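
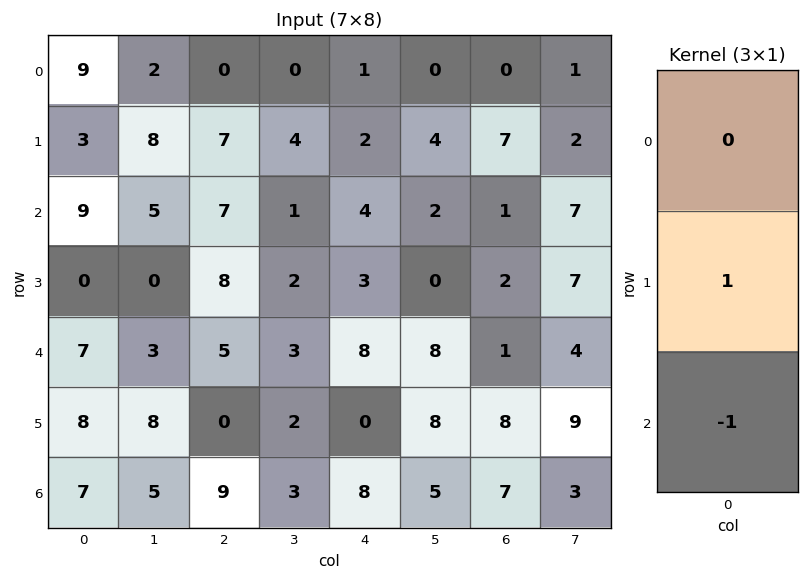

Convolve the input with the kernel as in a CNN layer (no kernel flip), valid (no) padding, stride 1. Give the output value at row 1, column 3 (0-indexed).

-1

The receptive field on the input at this output position is [4 / 1 / 2]. Elementwise product with the kernel and sum: 1·1 + 2·-1.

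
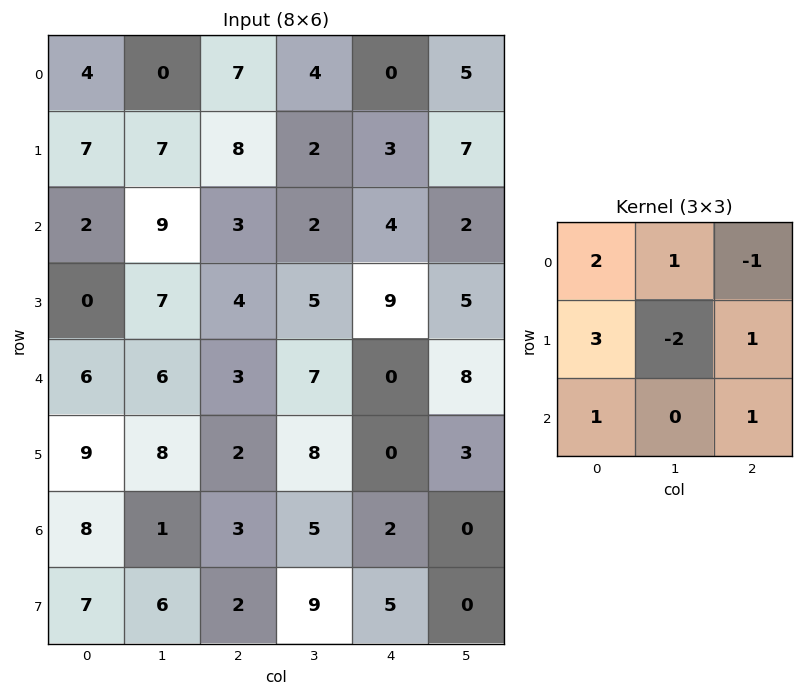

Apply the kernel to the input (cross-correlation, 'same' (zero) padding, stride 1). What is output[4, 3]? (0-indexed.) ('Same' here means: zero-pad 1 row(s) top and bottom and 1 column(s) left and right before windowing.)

The receptive field on the zero-padded input at this output position is [4 5 9 / 3 7 0 / 2 8 0]. Elementwise product with the kernel and sum: 4·2 + 5·1 + 9·-1 + 3·3 + 7·-2 + 0·1 + 2·1 + 0·1.

1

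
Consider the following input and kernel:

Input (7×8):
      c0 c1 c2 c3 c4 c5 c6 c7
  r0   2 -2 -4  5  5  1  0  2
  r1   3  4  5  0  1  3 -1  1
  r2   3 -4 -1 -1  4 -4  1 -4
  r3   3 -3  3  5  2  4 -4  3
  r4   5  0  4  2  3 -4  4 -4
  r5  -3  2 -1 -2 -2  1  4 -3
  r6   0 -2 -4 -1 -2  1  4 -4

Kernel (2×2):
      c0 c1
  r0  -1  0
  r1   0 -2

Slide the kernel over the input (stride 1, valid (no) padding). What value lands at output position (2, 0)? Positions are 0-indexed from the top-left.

3

The receptive field on the input at this output position is [3 -4 / 3 -3]. Elementwise product with the kernel and sum: 3·-1 + -3·-2.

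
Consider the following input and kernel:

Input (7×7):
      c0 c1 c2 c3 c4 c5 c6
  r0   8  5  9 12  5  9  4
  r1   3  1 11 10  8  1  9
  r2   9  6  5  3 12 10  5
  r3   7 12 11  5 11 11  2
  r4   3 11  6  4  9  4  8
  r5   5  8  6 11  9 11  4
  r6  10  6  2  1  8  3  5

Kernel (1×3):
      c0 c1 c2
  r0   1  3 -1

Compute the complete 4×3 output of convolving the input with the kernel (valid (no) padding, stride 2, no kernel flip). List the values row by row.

Output[0,0]: The receptive field on the input at this output position is [8 5 9]. Elementwise product with the kernel and sum: 8·1 + 5·3 + 9·-1.

14 40 28
22 2 37
30 9 13
26 -3 12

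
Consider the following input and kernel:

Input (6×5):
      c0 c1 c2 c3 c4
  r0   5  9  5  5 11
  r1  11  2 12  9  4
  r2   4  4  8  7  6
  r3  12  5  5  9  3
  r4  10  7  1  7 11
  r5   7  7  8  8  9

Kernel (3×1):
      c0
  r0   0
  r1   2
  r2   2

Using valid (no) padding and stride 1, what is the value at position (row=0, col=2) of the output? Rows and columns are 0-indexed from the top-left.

40

The receptive field on the input at this output position is [5 / 12 / 8]. Elementwise product with the kernel and sum: 12·2 + 8·2.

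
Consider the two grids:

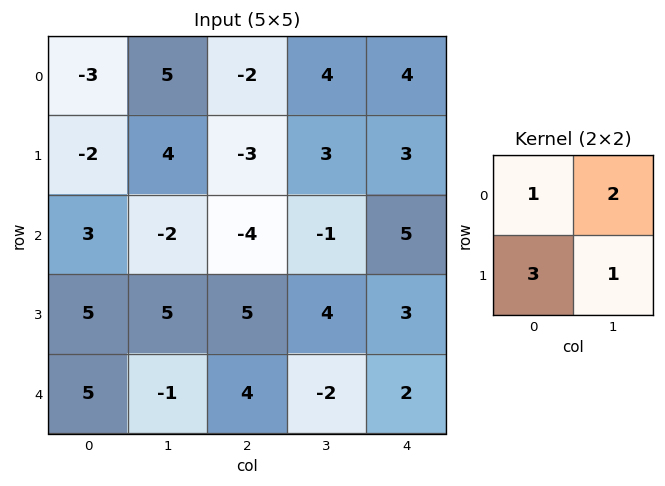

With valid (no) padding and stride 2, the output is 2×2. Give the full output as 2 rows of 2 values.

5 0
19 13

Output[0,0]: The receptive field on the input at this output position is [-3 5 / -2 4]. Elementwise product with the kernel and sum: -3·1 + 5·2 + -2·3 + 4·1.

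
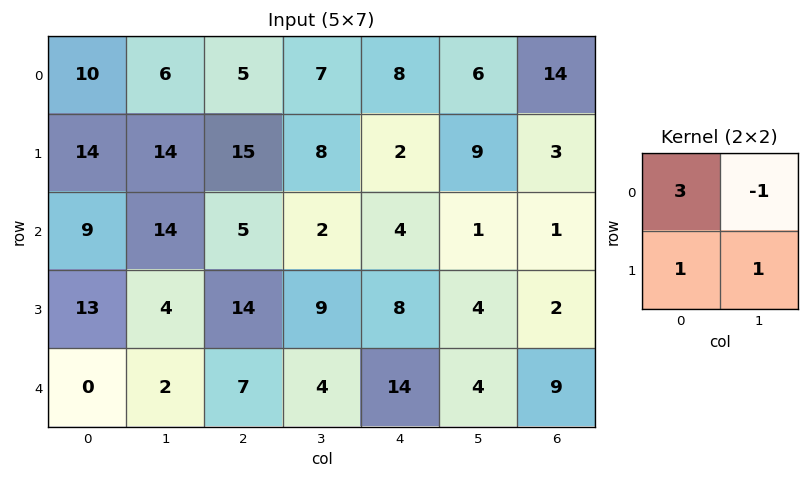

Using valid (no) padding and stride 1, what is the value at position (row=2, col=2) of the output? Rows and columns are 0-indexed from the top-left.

36

The receptive field on the input at this output position is [5 2 / 14 9]. Elementwise product with the kernel and sum: 5·3 + 2·-1 + 14·1 + 9·1.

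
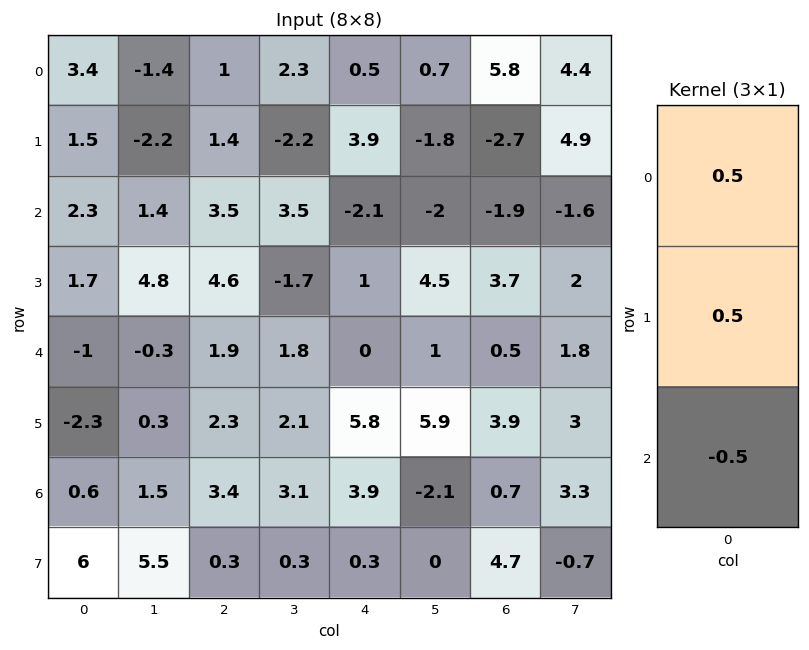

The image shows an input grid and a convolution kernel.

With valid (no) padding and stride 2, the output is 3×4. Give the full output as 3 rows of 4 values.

1.3 -0.55 3.25 2.5
2.5 3.1 -0.55 0.65
-1.95 0.4 0.95 1.85

Output[0,0]: The receptive field on the input at this output position is [3.4 / 1.5 / 2.3]. Elementwise product with the kernel and sum: 3.4·0.5 + 1.5·0.5 + 2.3·-0.5.
Output[0,1]: The receptive field on the input at this output position is [1 / 1.4 / 3.5]. Elementwise product with the kernel and sum: 1·0.5 + 1.4·0.5 + 3.5·-0.5.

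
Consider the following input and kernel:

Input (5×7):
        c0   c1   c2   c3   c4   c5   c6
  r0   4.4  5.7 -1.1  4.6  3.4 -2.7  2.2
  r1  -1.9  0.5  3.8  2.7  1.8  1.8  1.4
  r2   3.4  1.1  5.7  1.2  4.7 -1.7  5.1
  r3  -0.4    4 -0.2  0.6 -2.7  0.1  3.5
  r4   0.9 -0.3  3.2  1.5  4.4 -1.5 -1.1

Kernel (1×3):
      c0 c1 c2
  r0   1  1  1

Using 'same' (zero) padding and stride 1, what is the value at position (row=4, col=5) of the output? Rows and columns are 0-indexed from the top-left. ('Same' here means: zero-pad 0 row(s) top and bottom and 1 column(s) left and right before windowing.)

1.8

The receptive field on the zero-padded input at this output position is [4.4 -1.5 -1.1]. Elementwise product with the kernel and sum: 4.4·1 + -1.5·1 + -1.1·1.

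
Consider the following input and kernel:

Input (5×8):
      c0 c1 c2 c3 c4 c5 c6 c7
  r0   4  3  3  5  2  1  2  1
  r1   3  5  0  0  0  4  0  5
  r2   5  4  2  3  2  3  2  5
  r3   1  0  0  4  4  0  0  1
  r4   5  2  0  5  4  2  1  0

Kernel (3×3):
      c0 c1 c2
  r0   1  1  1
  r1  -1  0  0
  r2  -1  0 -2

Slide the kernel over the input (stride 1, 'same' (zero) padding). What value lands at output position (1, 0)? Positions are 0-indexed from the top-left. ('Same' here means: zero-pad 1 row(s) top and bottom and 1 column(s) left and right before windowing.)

-1

The receptive field on the zero-padded input at this output position is [0 4 3 / 0 3 5 / 0 5 4]. Elementwise product with the kernel and sum: 0·1 + 4·1 + 3·1 + 0·-1 + 0·-1 + 4·-2.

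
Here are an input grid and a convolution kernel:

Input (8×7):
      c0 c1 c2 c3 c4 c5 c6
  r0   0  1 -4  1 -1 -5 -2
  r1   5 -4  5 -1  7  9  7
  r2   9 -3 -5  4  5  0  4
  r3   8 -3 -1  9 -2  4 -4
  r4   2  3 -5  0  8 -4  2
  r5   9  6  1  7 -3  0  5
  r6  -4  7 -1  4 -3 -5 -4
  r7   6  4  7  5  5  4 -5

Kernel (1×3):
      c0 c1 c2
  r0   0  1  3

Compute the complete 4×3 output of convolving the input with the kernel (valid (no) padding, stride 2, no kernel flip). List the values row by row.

-11 -2 -11
-18 19 12
-12 24 2
4 -5 -17

Output[0,0]: The receptive field on the input at this output position is [0 1 -4]. Elementwise product with the kernel and sum: 1·1 + -4·3.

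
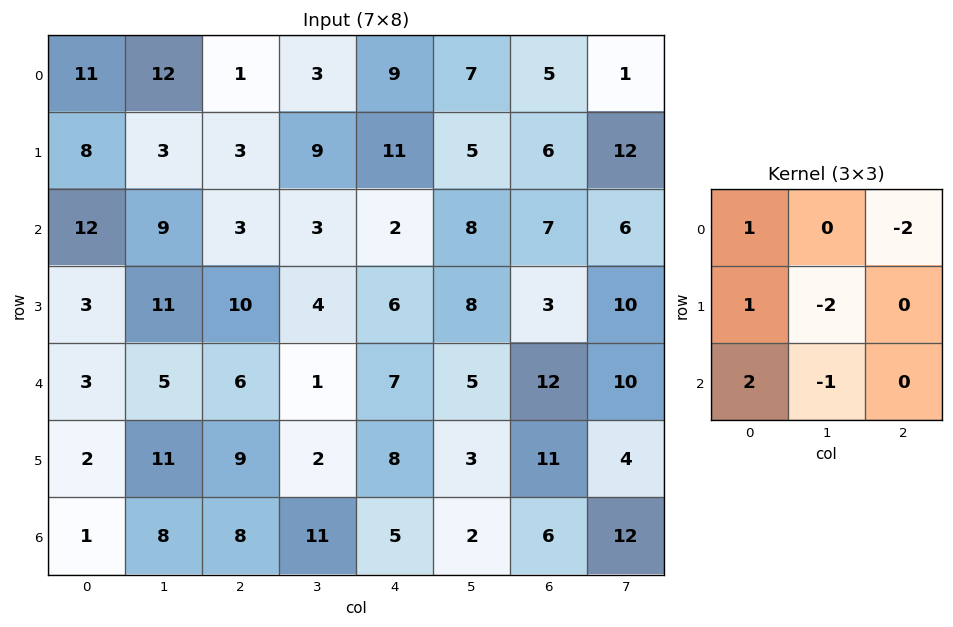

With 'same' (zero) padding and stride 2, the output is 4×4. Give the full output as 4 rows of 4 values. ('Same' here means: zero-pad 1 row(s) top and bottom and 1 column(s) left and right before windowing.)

Output[0,0]: The receptive field on the zero-padded input at this output position is [0 0 0 / 0 11 12 / 0 8 3]. Elementwise product with the kernel and sum: 0·1 + 0·-2 + 0·1 + 11·-2 + 0·2 + 8·-1.

-30 13 -8 1
-33 0 0 -12
-30 9 -29 -36
-24 -1 -3 -15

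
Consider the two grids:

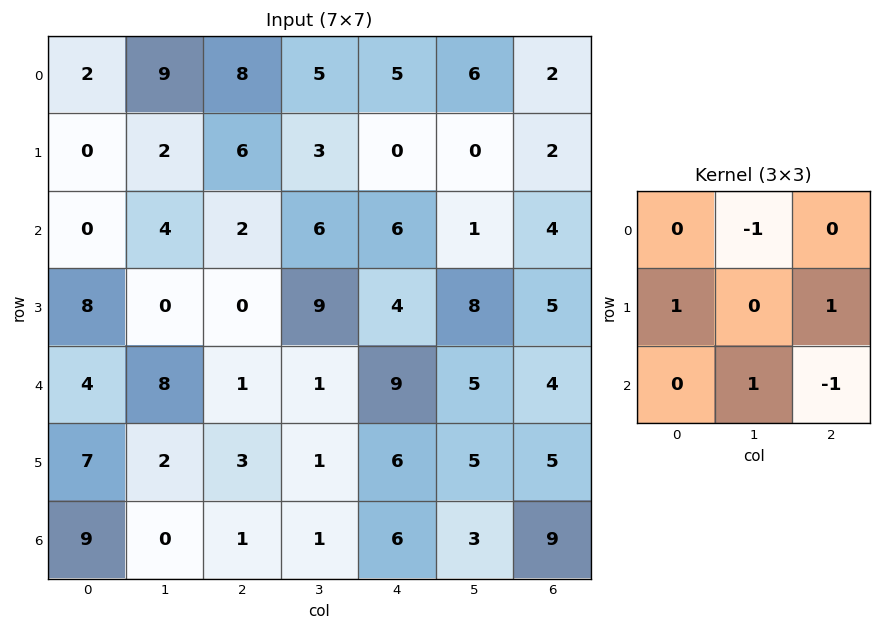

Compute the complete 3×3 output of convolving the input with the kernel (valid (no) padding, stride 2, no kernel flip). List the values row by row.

Output[0,0]: The receptive field on the input at this output position is [2 9 8 / 0 2 6 / 0 4 2]. Elementwise product with the kernel and sum: 9·-1 + 0·1 + 6·1 + 4·1 + 2·-1.

-1 1 -7
11 -10 9
1 3 0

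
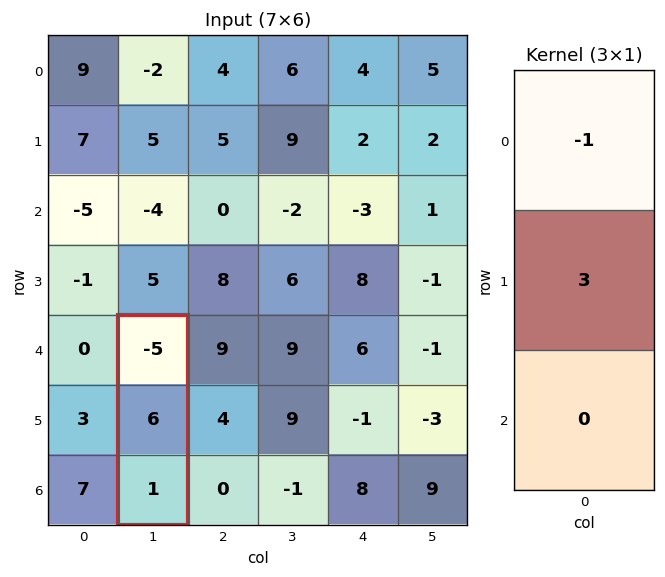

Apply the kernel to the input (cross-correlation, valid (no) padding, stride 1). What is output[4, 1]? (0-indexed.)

23

The receptive field on the input at this output position is [-5 / 6 / 1]. Elementwise product with the kernel and sum: -5·-1 + 6·3.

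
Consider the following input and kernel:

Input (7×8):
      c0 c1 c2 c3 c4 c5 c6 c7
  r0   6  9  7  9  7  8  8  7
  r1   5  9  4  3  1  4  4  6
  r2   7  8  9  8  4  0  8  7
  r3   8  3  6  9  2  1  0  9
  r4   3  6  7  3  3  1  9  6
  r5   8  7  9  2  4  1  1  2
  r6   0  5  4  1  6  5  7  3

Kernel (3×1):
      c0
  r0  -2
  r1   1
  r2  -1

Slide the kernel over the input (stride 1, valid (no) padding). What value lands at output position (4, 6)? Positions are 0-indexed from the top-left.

The receptive field on the input at this output position is [9 / 1 / 7]. Elementwise product with the kernel and sum: 9·-2 + 1·1 + 7·-1.

-24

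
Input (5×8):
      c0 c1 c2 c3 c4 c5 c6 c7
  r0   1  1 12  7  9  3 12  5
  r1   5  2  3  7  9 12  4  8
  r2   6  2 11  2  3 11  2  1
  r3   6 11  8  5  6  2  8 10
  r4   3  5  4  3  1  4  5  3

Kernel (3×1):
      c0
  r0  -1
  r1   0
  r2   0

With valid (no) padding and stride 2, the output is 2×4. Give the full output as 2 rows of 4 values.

-1 -12 -9 -12
-6 -11 -3 -2

Output[0,0]: The receptive field on the input at this output position is [1 / 5 / 6]. Elementwise product with the kernel and sum: 1·-1.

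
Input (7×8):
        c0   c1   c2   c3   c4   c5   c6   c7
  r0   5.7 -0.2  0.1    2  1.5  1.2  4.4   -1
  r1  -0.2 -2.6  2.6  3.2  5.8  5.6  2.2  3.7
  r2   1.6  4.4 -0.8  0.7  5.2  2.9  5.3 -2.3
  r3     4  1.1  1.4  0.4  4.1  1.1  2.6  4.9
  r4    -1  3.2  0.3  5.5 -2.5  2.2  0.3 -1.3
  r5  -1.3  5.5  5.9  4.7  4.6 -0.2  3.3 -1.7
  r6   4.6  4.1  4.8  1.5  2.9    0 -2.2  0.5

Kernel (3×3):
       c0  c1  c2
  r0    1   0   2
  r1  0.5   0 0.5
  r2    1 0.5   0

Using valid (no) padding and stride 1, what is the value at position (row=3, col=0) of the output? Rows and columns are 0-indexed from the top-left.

The receptive field on the input at this output position is [4 1.1 1.4 / -1 3.2 0.3 / -1.3 5.5 5.9]. Elementwise product with the kernel and sum: 4·1 + 1.4·2 + -1·0.5 + 0.3·0.5 + -1.3·1 + 5.5·0.5.

7.9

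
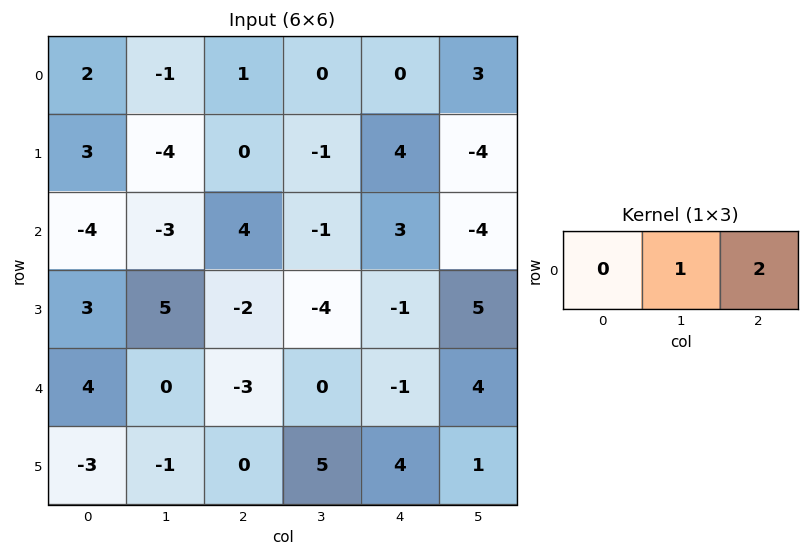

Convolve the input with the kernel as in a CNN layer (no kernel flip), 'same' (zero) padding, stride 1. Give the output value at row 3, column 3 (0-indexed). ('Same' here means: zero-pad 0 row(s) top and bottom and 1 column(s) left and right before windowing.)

-6

The receptive field on the zero-padded input at this output position is [-2 -4 -1]. Elementwise product with the kernel and sum: -4·1 + -1·2.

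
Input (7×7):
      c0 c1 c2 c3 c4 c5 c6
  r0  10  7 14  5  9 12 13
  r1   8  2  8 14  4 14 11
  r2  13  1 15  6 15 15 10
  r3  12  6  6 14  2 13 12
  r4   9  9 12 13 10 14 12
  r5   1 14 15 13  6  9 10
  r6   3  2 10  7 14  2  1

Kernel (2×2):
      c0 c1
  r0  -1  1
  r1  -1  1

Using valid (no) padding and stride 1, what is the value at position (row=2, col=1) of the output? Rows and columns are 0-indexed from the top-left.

The receptive field on the input at this output position is [1 15 / 6 6]. Elementwise product with the kernel and sum: 1·-1 + 15·1 + 6·-1 + 6·1.

14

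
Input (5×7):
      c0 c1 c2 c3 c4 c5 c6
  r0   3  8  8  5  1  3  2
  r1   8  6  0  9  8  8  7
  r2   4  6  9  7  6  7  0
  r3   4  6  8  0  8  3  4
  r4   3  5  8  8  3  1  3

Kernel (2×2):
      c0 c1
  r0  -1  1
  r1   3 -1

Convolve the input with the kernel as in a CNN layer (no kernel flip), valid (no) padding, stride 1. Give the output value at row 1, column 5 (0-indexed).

20

The receptive field on the input at this output position is [8 7 / 7 0]. Elementwise product with the kernel and sum: 8·-1 + 7·1 + 7·3 + 0·-1.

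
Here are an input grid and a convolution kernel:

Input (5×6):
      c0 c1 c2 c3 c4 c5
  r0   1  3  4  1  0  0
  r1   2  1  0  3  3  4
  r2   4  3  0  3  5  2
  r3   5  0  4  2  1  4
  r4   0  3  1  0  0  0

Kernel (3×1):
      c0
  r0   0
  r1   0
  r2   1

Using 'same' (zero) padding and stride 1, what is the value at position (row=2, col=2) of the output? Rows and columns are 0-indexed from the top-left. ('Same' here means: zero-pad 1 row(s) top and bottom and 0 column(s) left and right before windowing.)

The receptive field on the zero-padded input at this output position is [0 / 0 / 4]. Elementwise product with the kernel and sum: 4·1.

4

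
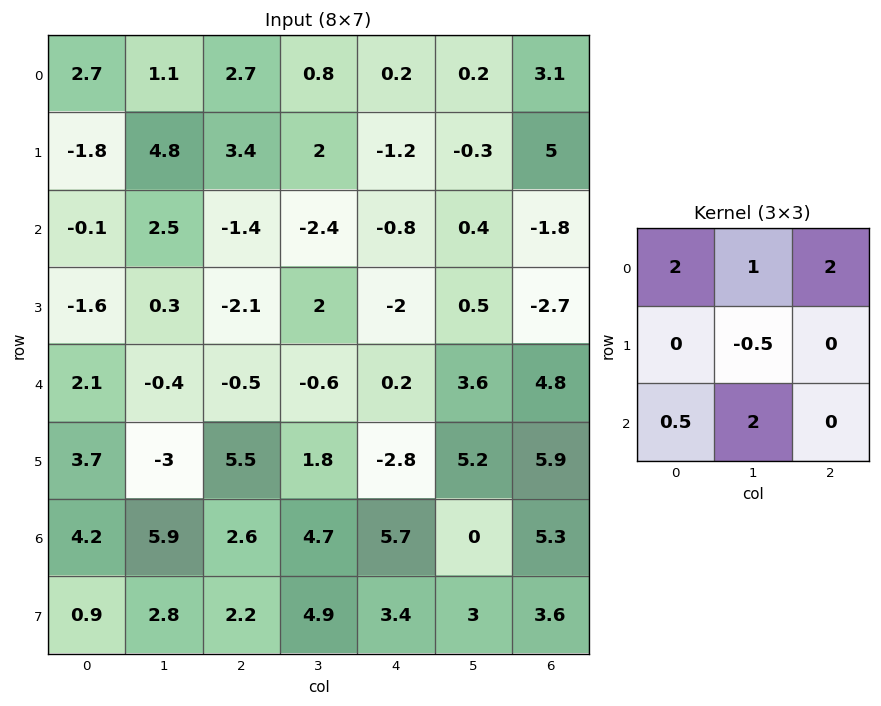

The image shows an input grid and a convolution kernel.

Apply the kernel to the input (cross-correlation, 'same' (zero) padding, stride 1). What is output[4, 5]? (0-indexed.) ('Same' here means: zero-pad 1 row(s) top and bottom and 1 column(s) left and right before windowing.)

-1.7

The receptive field on the zero-padded input at this output position is [-2 0.5 -2.7 / 0.2 3.6 4.8 / -2.8 5.2 5.9]. Elementwise product with the kernel and sum: -2·2 + 0.5·1 + -2.7·2 + 3.6·-0.5 + -2.8·0.5 + 5.2·2.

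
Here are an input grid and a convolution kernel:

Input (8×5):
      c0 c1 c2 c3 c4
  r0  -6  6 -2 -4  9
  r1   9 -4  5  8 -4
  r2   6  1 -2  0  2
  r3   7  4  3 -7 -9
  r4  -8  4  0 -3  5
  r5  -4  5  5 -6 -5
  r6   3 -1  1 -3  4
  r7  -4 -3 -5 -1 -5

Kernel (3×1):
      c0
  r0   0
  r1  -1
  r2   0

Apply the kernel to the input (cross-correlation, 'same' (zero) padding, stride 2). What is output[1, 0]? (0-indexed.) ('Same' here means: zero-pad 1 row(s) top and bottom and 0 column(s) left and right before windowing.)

The receptive field on the zero-padded input at this output position is [9 / 6 / 7]. Elementwise product with the kernel and sum: 6·-1.

-6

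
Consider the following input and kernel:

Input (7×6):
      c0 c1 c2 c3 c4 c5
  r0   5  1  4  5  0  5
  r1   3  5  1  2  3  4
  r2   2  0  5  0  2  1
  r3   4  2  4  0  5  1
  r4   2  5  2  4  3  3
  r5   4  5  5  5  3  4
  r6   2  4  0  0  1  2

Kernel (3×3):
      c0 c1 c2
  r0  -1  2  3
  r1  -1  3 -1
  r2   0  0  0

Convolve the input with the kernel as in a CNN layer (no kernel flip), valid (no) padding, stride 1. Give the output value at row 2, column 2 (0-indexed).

The receptive field on the input at this output position is [5 0 2 / 4 0 5 / 2 4 3]. Elementwise product with the kernel and sum: 5·-1 + 0·2 + 2·3 + 4·-1 + 0·3 + 5·-1.

-8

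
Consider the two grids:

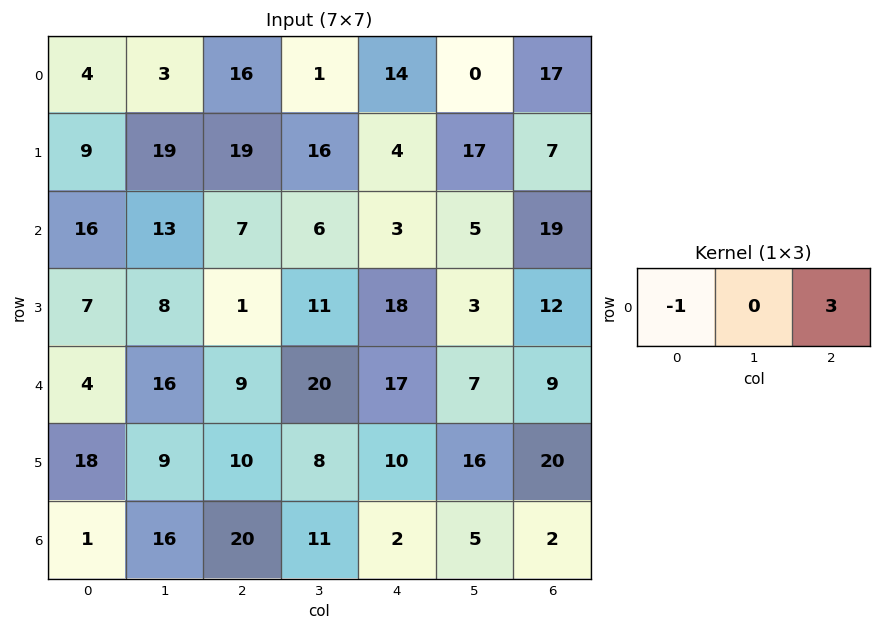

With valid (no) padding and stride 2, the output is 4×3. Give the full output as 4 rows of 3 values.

Output[0,0]: The receptive field on the input at this output position is [4 3 16]. Elementwise product with the kernel and sum: 4·-1 + 16·3.

44 26 37
5 2 54
23 42 10
59 -14 4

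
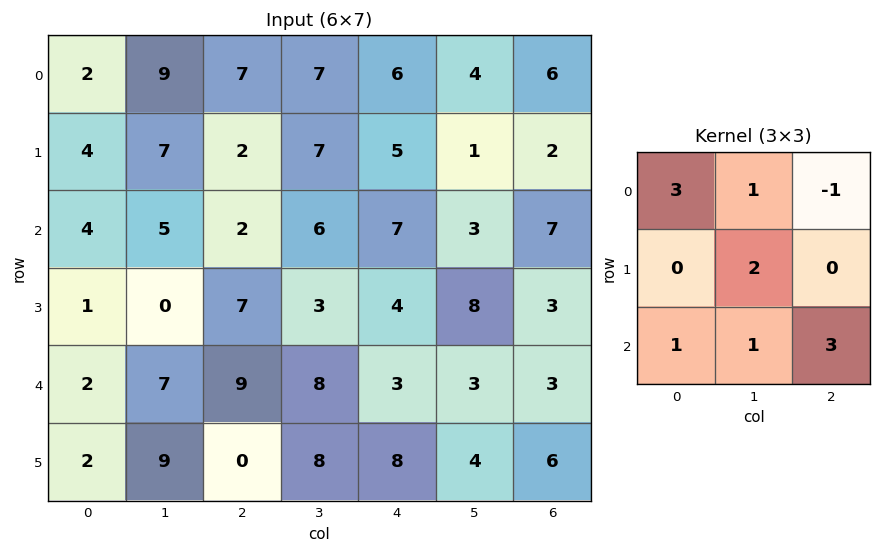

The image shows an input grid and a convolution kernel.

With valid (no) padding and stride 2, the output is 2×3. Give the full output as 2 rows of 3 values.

37 65 49
51 37 48

Output[0,0]: The receptive field on the input at this output position is [2 9 7 / 4 7 2 / 4 5 2]. Elementwise product with the kernel and sum: 2·3 + 9·1 + 7·-1 + 7·2 + 4·1 + 5·1 + 2·3.
Output[0,1]: The receptive field on the input at this output position is [7 7 6 / 2 7 5 / 2 6 7]. Elementwise product with the kernel and sum: 7·3 + 7·1 + 6·-1 + 7·2 + 2·1 + 6·1 + 7·3.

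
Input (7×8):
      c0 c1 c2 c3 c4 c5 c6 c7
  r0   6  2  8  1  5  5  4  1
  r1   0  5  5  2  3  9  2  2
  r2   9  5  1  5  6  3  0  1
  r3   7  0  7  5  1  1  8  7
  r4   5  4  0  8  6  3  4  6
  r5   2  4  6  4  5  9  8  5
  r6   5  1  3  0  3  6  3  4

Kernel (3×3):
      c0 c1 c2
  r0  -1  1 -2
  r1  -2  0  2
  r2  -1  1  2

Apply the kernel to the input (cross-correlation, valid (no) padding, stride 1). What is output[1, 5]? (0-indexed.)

6

The receptive field on the input at this output position is [9 2 2 / 3 0 1 / 1 8 7]. Elementwise product with the kernel and sum: 9·-1 + 2·1 + 2·-2 + 3·-2 + 1·2 + 1·-1 + 8·1 + 7·2.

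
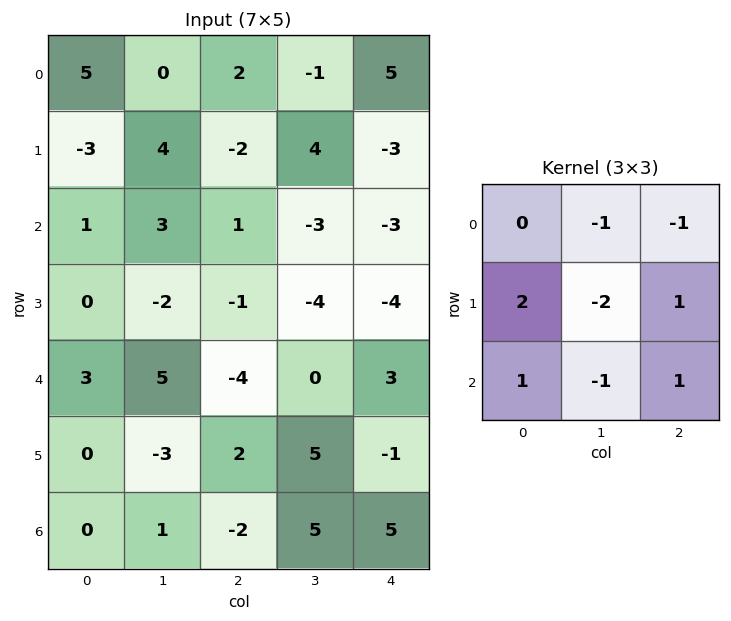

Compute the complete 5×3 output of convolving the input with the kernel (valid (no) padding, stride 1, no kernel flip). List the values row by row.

Output[0,0]: The receptive field on the input at this output position is [5 0 2 / -3 4 -2 / 1 3 1]. Elementwise product with the kernel and sum: 0·-1 + 2·-1 + -3·2 + 4·-2 + -2·1 + 1·1 + 3·-1 + 1·1.
Output[0,1]: The receptive field on the input at this output position is [0 2 -1 / 4 -2 4 / 3 1 -3]. Elementwise product with the kernel and sum: 2·-1 + -1·-1 + 4·2 + -2·-2 + 4·1 + 3·1 + 1·-1 + -3·1.

-19 14 -18
-4 -6 3
-7 5 7
0 23 -1
4 7 -12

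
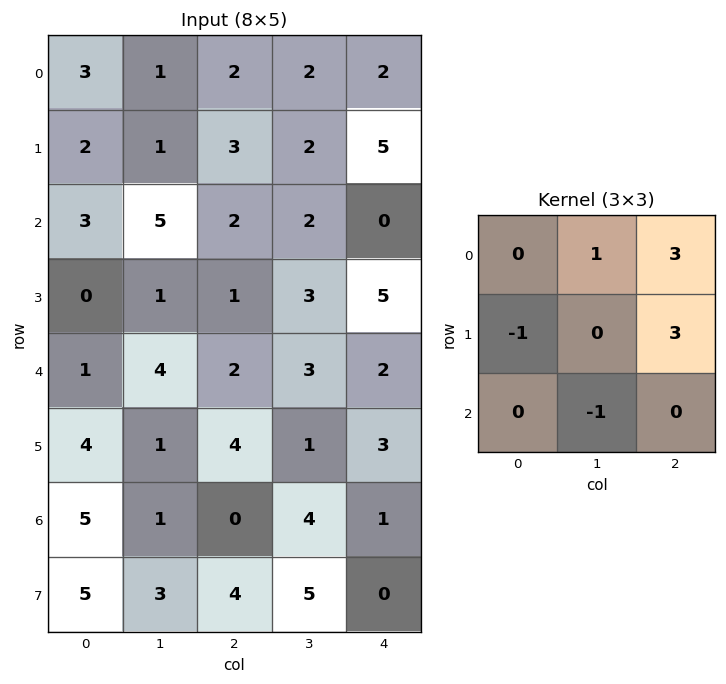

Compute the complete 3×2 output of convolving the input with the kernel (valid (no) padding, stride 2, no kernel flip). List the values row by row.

Output[0,0]: The receptive field on the input at this output position is [3 1 2 / 2 1 3 / 3 5 2]. Elementwise product with the kernel and sum: 1·1 + 2·3 + 2·-1 + 3·3 + 5·-1.
Output[0,1]: The receptive field on the input at this output position is [2 2 2 / 3 2 5 / 2 2 0]. Elementwise product with the kernel and sum: 2·1 + 2·3 + 3·-1 + 5·3 + 2·-1.

9 18
10 13
17 10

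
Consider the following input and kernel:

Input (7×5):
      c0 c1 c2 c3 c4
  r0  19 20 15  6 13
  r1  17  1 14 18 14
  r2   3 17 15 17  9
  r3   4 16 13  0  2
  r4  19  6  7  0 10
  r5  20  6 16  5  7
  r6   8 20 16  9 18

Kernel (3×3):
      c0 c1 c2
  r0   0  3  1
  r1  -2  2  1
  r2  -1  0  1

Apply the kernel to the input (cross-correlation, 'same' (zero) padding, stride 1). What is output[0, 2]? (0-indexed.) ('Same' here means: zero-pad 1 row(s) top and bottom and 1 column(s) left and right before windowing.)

13

The receptive field on the zero-padded input at this output position is [0 0 0 / 20 15 6 / 1 14 18]. Elementwise product with the kernel and sum: 0·3 + 0·1 + 20·-2 + 15·2 + 6·1 + 1·-1 + 18·1.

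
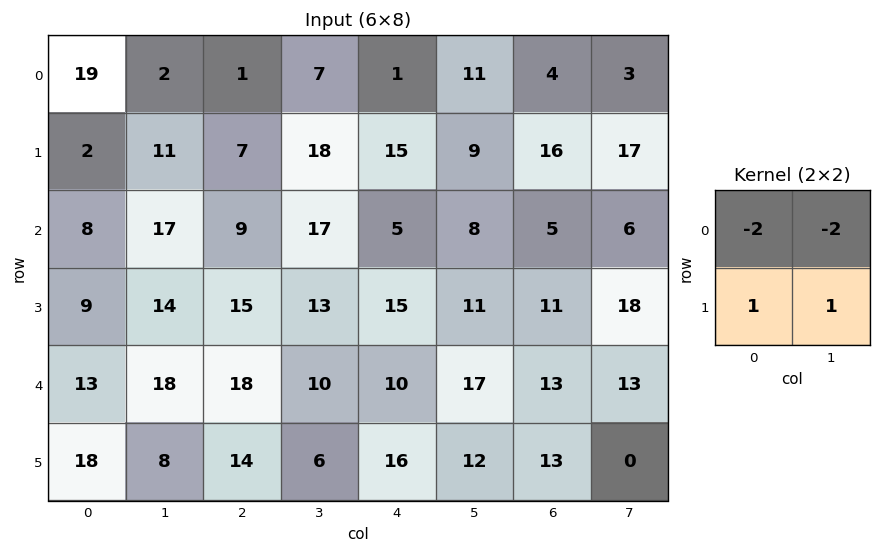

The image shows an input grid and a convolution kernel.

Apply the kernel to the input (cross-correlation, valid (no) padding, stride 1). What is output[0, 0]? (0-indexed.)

The receptive field on the input at this output position is [19 2 / 2 11]. Elementwise product with the kernel and sum: 19·-2 + 2·-2 + 2·1 + 11·1.

-29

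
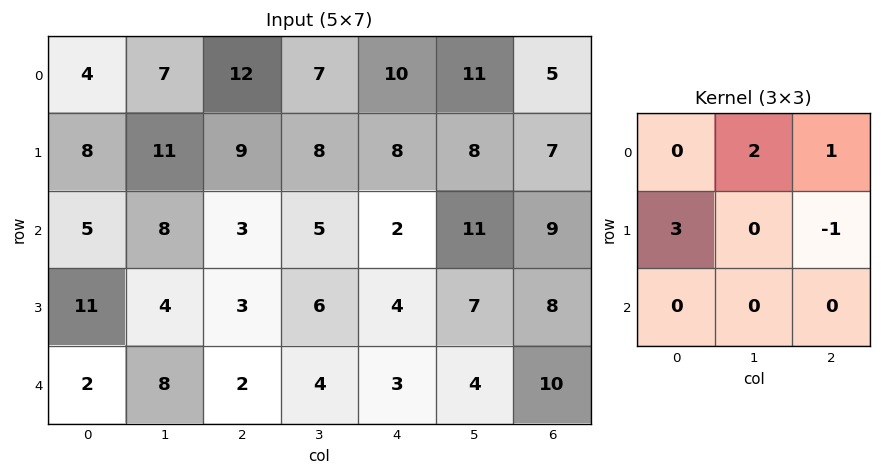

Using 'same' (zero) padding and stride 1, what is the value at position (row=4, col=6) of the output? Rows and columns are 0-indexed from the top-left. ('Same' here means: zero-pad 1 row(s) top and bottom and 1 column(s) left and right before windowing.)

28

The receptive field on the zero-padded input at this output position is [7 8 0 / 4 10 0 / 0 0 0]. Elementwise product with the kernel and sum: 8·2 + 0·1 + 4·3 + 0·-1.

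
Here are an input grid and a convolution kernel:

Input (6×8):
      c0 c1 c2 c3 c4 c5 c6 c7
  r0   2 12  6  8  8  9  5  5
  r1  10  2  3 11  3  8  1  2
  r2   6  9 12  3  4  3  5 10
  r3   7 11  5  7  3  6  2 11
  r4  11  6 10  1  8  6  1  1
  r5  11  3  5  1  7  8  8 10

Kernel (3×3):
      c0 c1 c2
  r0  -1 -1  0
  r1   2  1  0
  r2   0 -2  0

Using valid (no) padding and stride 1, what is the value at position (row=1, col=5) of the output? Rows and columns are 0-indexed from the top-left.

The receptive field on the input at this output position is [8 1 2 / 3 5 10 / 6 2 11]. Elementwise product with the kernel and sum: 8·-1 + 1·-1 + 3·2 + 5·1 + 2·-2.

-2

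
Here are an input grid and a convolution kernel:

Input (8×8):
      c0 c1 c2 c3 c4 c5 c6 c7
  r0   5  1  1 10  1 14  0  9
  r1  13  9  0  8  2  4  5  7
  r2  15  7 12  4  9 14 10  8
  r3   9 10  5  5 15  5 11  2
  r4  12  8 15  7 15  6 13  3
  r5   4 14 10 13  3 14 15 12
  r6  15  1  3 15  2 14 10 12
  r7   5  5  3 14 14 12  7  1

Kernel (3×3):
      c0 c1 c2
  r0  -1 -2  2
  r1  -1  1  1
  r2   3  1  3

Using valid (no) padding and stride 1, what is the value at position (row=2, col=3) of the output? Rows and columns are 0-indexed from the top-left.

75

The receptive field on the input at this output position is [4 9 14 / 5 15 5 / 7 15 6]. Elementwise product with the kernel and sum: 4·-1 + 9·-2 + 14·2 + 5·-1 + 15·1 + 5·1 + 7·3 + 15·1 + 6·3.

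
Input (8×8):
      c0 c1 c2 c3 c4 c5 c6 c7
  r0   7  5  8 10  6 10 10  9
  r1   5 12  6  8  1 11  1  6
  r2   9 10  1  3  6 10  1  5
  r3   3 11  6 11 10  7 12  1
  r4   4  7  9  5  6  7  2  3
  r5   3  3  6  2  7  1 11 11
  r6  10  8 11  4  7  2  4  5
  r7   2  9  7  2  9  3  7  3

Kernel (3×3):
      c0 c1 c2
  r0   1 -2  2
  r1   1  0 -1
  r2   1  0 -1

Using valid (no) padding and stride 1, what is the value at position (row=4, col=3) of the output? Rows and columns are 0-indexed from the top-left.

10

The receptive field on the input at this output position is [5 6 7 / 2 7 1 / 4 7 2]. Elementwise product with the kernel and sum: 5·1 + 6·-2 + 7·2 + 2·1 + 1·-1 + 4·1 + 2·-1.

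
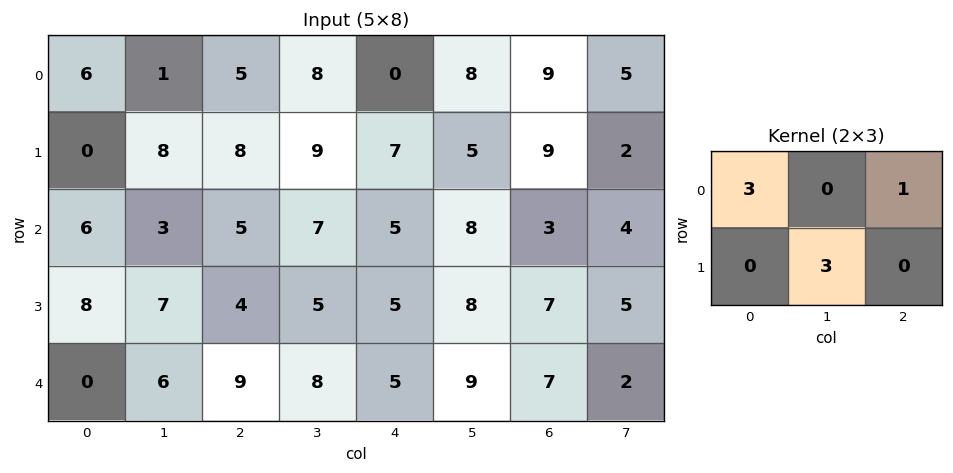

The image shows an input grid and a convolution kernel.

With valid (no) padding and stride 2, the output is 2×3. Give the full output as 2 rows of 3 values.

Output[0,0]: The receptive field on the input at this output position is [6 1 5 / 0 8 8]. Elementwise product with the kernel and sum: 6·3 + 5·1 + 8·3.

47 42 24
44 35 42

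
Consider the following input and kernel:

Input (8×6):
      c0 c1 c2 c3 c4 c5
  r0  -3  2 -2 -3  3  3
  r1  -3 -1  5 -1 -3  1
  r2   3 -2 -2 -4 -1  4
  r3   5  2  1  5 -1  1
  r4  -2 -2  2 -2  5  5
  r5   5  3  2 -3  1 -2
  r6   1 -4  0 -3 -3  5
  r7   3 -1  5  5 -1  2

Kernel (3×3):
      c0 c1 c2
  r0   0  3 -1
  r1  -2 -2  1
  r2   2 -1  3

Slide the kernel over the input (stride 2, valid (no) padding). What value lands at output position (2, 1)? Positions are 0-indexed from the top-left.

The receptive field on the input at this output position is [2 -2 5 / 2 -3 1 / 0 -3 -3]. Elementwise product with the kernel and sum: -2·3 + 5·-1 + 2·-2 + -3·-2 + 1·1 + 0·2 + -3·-1 + -3·3.

-14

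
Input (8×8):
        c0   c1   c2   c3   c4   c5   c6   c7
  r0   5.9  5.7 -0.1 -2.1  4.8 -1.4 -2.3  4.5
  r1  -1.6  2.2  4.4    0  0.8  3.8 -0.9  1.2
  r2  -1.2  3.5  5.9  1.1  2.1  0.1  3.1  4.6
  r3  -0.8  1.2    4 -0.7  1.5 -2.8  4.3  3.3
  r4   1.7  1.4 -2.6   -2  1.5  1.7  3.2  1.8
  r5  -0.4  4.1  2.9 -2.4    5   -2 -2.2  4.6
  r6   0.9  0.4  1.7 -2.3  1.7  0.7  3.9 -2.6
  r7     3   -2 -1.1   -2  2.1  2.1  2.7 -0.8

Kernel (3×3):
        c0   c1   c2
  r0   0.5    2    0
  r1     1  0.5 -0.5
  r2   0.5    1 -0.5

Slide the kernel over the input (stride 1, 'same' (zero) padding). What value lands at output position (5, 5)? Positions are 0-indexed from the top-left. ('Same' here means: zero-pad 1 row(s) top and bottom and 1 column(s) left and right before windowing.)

The receptive field on the zero-padded input at this output position is [1.5 1.7 3.2 / 5 -2 -2.2 / 1.7 0.7 3.9]. Elementwise product with the kernel and sum: 1.5·0.5 + 1.7·2 + 5·1 + -2·0.5 + -2.2·-0.5 + 1.7·0.5 + 0.7·1 + 3.9·-0.5.

8.85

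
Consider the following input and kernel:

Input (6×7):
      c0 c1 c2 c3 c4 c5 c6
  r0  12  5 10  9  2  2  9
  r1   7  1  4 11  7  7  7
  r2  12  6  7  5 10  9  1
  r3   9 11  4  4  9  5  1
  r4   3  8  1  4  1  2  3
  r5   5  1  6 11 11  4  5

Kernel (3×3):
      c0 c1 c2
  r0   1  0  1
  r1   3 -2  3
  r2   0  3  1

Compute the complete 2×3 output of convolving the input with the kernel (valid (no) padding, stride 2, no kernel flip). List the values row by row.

Output[0,0]: The receptive field on the input at this output position is [12 5 10 / 7 1 4 / 12 6 7]. Elementwise product with the kernel and sum: 12·1 + 10·1 + 7·3 + 1·-2 + 4·3 + 6·3 + 7·1.

78 48 67
61 61 40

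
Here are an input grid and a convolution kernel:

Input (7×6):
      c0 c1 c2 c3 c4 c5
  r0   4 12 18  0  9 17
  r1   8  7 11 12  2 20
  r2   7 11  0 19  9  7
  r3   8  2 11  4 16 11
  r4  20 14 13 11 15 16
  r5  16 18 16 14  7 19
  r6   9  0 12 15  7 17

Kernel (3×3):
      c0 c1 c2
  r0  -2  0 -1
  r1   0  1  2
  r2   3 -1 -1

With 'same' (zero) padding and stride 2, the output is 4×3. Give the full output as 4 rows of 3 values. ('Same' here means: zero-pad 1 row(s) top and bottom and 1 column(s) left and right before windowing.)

13 16 57
12 3 -36
12 51 44
-9 -8 -6

Output[0,0]: The receptive field on the zero-padded input at this output position is [0 0 0 / 0 4 12 / 0 8 7]. Elementwise product with the kernel and sum: 0·-2 + 0·-1 + 4·1 + 12·2 + 0·3 + 8·-1 + 7·-1.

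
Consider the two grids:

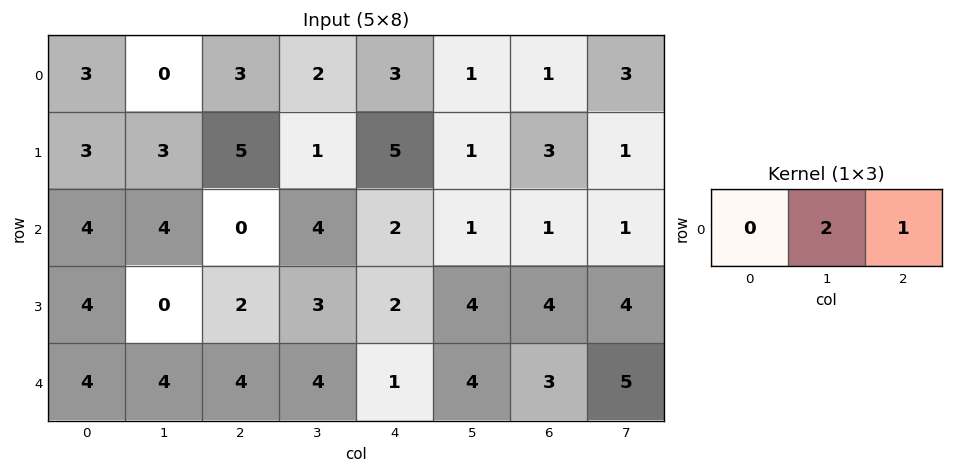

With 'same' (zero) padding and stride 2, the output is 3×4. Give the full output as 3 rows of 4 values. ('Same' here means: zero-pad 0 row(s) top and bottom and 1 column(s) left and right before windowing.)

6 8 7 5
12 4 5 3
12 12 6 11

Output[0,0]: The receptive field on the zero-padded input at this output position is [0 3 0]. Elementwise product with the kernel and sum: 3·2 + 0·1.
Output[0,1]: The receptive field on the zero-padded input at this output position is [0 3 2]. Elementwise product with the kernel and sum: 3·2 + 2·1.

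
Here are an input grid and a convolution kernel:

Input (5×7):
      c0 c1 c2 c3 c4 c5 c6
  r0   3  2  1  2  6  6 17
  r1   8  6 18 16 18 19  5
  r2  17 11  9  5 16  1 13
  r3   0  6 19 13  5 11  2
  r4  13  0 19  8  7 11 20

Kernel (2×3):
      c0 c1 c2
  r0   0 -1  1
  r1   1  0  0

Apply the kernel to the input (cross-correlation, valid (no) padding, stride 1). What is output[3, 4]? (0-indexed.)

The receptive field on the input at this output position is [5 11 2 / 7 11 20]. Elementwise product with the kernel and sum: 11·-1 + 2·1 + 7·1.

-2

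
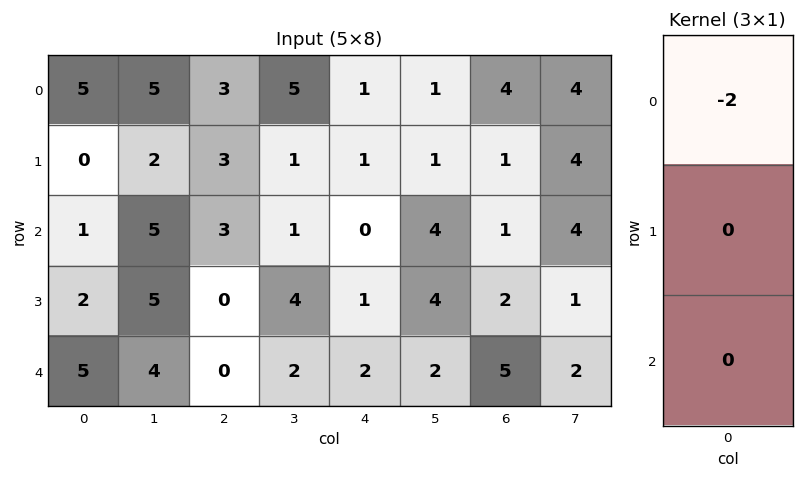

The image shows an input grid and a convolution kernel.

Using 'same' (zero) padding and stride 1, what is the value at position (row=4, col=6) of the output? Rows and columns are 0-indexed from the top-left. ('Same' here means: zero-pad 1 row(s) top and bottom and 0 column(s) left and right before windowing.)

The receptive field on the zero-padded input at this output position is [2 / 5 / 0]. Elementwise product with the kernel and sum: 2·-2.

-4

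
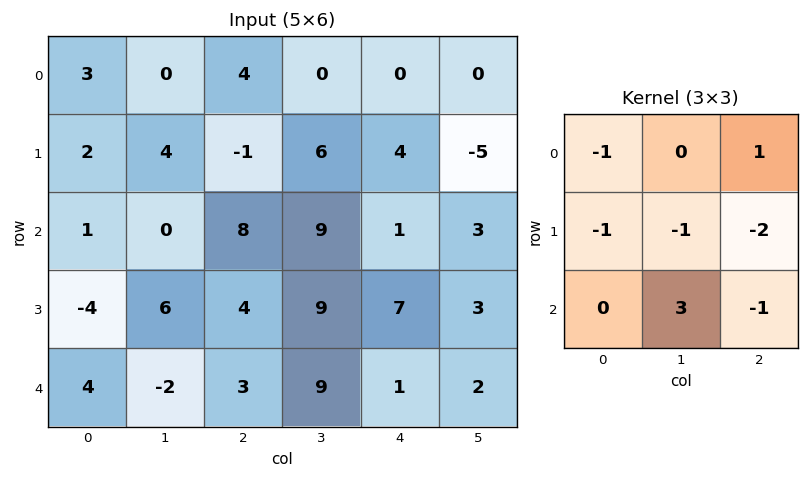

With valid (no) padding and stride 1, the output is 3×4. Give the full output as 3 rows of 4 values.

Output[0,0]: The receptive field on the input at this output position is [3 0 4 / 2 4 -1 / 1 0 8]. Elementwise product with the kernel and sum: 3·-1 + 4·1 + 2·-1 + 4·-1 + -1·-2 + 0·3 + 8·-1.
Output[0,1]: The receptive field on the input at this output position is [0 4 0 / 4 -1 6 / 0 8 9]. Elementwise product with the kernel and sum: 0·-1 + 0·1 + 4·-1 + -1·-1 + 6·-2 + 8·3 + 9·-1.

-11 0 9 0
-6 -21 6 -9
-12 -19 -8 -27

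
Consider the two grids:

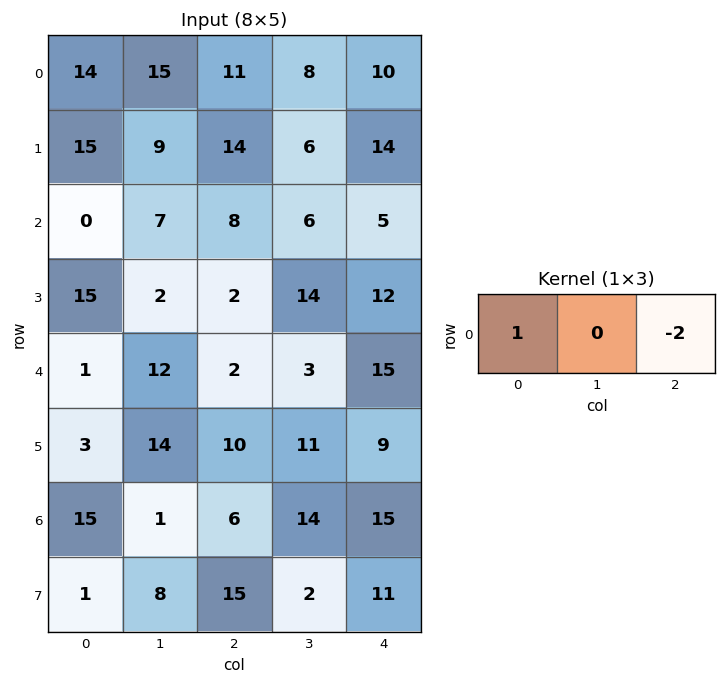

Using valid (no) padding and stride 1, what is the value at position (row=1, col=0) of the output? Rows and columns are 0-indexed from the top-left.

-13

The receptive field on the input at this output position is [15 9 14]. Elementwise product with the kernel and sum: 15·1 + 14·-2.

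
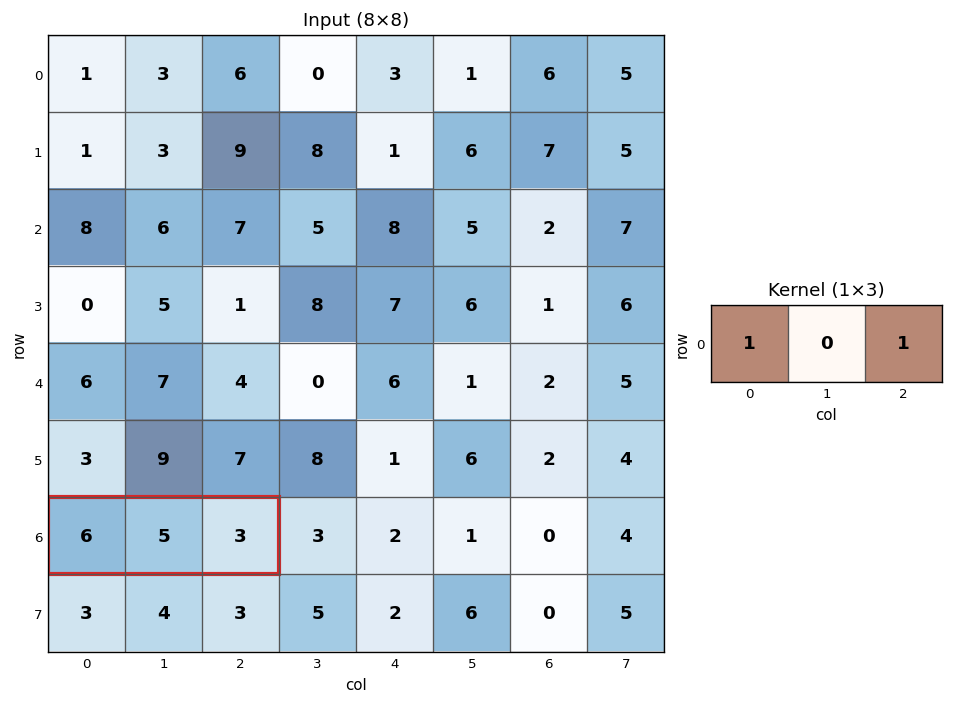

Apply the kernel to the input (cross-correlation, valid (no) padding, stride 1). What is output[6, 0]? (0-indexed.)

9

The receptive field on the input at this output position is [6 5 3]. Elementwise product with the kernel and sum: 6·1 + 3·1.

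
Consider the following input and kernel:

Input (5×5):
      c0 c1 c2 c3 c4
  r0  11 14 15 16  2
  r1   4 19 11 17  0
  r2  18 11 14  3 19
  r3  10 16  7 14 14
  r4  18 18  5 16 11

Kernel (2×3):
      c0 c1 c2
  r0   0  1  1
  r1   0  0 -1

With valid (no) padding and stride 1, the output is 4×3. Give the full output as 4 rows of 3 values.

Output[0,0]: The receptive field on the input at this output position is [11 14 15 / 4 19 11]. Elementwise product with the kernel and sum: 14·1 + 15·1 + 11·-1.

18 14 18
16 25 -2
18 3 8
18 5 17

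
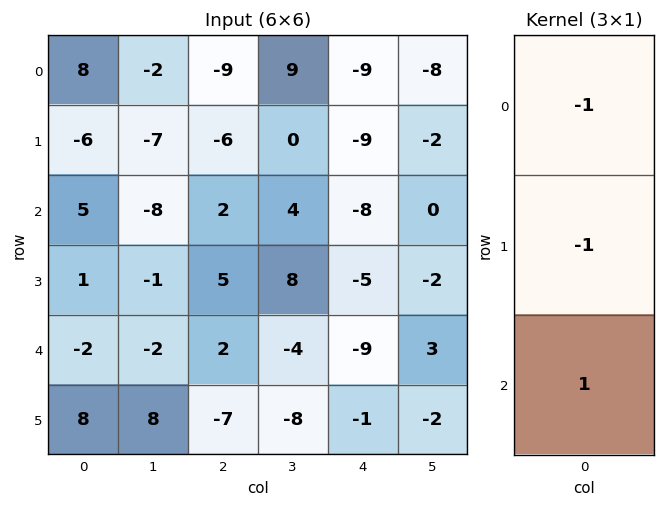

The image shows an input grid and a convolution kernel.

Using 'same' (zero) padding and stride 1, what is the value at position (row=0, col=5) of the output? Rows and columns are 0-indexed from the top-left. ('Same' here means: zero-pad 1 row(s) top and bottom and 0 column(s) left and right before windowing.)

The receptive field on the zero-padded input at this output position is [0 / -8 / -2]. Elementwise product with the kernel and sum: 0·-1 + -8·-1 + -2·1.

6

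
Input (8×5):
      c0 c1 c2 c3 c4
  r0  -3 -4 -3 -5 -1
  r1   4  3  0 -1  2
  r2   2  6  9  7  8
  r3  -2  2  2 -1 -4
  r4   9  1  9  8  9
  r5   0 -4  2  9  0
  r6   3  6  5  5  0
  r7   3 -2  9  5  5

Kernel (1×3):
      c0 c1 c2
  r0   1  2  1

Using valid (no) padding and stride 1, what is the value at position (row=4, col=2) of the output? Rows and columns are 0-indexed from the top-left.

34

The receptive field on the input at this output position is [9 8 9]. Elementwise product with the kernel and sum: 9·1 + 8·2 + 9·1.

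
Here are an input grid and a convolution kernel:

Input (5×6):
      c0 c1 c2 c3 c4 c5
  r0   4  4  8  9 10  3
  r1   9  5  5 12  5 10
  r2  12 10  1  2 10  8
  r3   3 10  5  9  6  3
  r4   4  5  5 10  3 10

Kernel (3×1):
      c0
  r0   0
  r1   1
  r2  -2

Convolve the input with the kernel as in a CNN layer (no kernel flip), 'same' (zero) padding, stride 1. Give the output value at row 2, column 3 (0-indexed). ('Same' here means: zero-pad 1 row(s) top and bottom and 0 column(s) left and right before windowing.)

The receptive field on the zero-padded input at this output position is [12 / 2 / 9]. Elementwise product with the kernel and sum: 2·1 + 9·-2.

-16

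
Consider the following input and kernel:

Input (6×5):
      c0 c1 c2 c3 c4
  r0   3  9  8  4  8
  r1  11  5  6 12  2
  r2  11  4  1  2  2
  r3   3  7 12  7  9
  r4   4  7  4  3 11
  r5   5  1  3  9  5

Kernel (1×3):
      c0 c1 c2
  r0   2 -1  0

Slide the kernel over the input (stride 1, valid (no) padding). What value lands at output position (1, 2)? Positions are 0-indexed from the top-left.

0

The receptive field on the input at this output position is [6 12 2]. Elementwise product with the kernel and sum: 6·2 + 12·-1.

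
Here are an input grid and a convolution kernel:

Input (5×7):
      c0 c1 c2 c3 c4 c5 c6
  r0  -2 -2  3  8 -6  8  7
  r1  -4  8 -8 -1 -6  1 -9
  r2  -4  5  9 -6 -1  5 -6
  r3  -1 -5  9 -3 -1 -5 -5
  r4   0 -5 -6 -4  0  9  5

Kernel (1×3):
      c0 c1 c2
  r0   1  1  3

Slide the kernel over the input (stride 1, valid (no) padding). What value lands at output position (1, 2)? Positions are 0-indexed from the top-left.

The receptive field on the input at this output position is [-8 -1 -6]. Elementwise product with the kernel and sum: -8·1 + -1·1 + -6·3.

-27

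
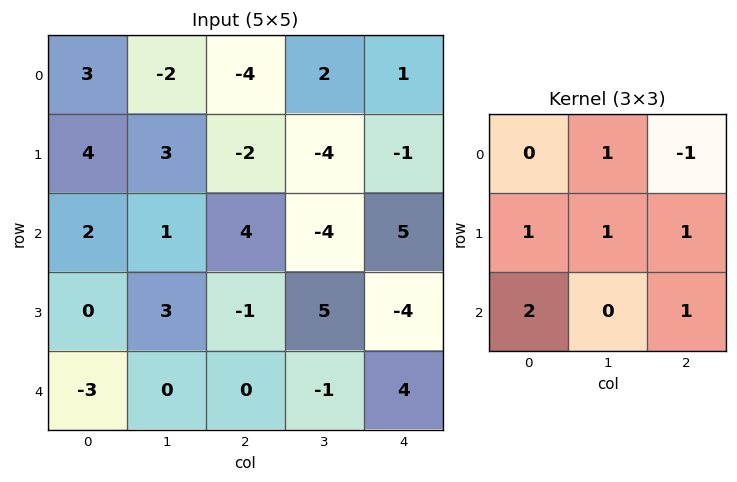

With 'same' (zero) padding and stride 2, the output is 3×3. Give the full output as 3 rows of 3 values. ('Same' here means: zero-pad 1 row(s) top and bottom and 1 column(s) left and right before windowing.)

Output[0,0]: The receptive field on the zero-padded input at this output position is [0 0 0 / 0 3 -2 / 0 4 3]. Elementwise product with the kernel and sum: 0·1 + 0·-1 + 0·1 + 3·1 + -2·1 + 0·2 + 3·1.

4 -2 -5
7 14 10
-6 -7 -1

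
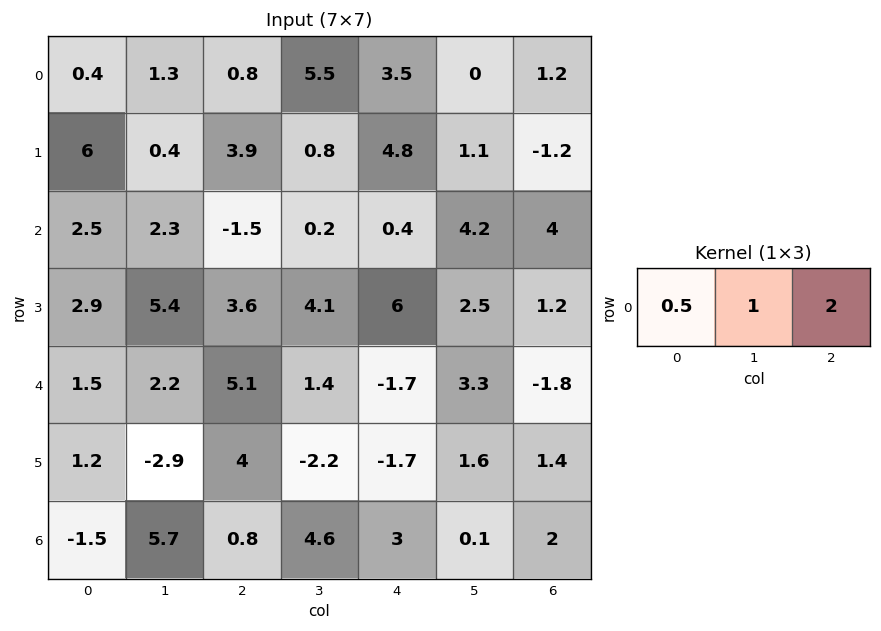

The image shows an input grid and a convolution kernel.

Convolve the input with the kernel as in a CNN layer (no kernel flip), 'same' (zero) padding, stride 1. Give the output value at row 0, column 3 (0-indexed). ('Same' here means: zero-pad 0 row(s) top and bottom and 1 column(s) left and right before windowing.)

The receptive field on the zero-padded input at this output position is [0.8 5.5 3.5]. Elementwise product with the kernel and sum: 0.8·0.5 + 5.5·1 + 3.5·2.

12.9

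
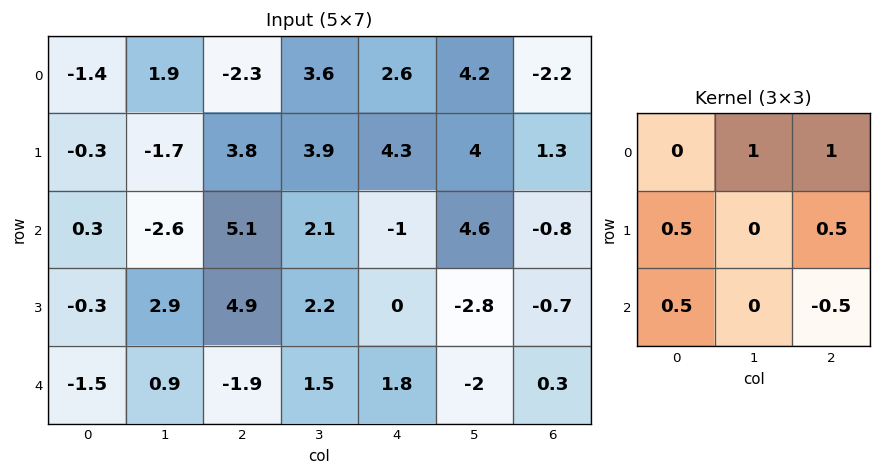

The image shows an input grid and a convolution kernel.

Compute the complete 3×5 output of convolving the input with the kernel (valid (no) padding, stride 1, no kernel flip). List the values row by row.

Output[0,0]: The receptive field on the input at this output position is [-1.4 1.9 -2.3 / -0.3 -1.7 3.8 / 0.3 -2.6 5.1]. Elementwise product with the kernel and sum: 1.9·1 + -2.3·1 + -0.3·0.5 + 3.8·0.5 + 0.3·0.5 + 5.1·-0.5.

-1.05 0.05 13.3 9.5 4.7
2.2 7.8 12.7 14.15 4.75
5 9.45 1.7 5.05 4.2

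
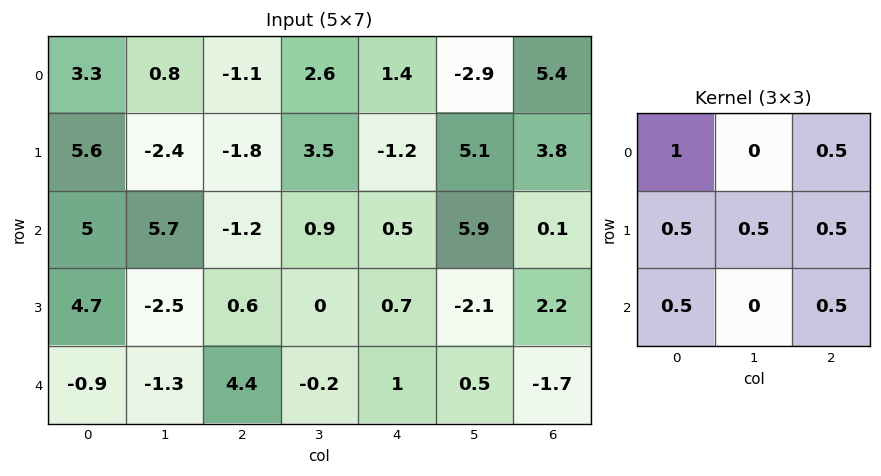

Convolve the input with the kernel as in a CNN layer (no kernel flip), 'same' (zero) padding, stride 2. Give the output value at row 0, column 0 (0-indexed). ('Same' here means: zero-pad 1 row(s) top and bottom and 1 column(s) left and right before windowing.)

The receptive field on the zero-padded input at this output position is [0 0 0 / 0 3.3 0.8 / 0 5.6 -2.4]. Elementwise product with the kernel and sum: 0·1 + 0·0.5 + 0·0.5 + 3.3·0.5 + 0.8·0.5 + 0·0.5 + -2.4·0.5.

0.85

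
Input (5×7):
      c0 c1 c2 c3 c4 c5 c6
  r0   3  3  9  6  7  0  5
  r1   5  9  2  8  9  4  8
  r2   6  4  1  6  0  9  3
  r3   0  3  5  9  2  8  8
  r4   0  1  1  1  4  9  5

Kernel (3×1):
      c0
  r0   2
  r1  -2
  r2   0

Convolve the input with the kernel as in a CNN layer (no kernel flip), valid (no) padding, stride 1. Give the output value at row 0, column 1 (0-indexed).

-12

The receptive field on the input at this output position is [3 / 9 / 4]. Elementwise product with the kernel and sum: 3·2 + 9·-2.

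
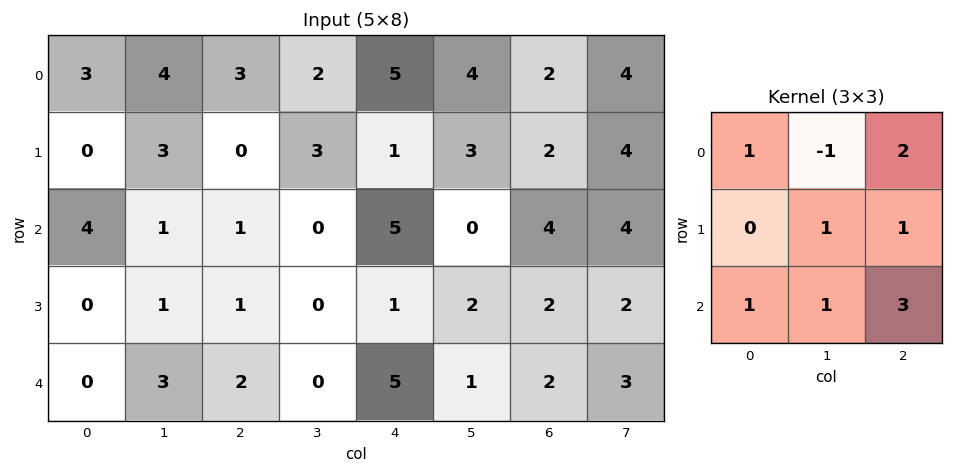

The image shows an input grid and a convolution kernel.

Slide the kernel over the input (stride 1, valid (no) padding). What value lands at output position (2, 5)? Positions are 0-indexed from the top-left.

The receptive field on the input at this output position is [0 4 4 / 2 2 2 / 1 2 3]. Elementwise product with the kernel and sum: 0·1 + 4·-1 + 4·2 + 2·1 + 2·1 + 1·1 + 2·1 + 3·3.

20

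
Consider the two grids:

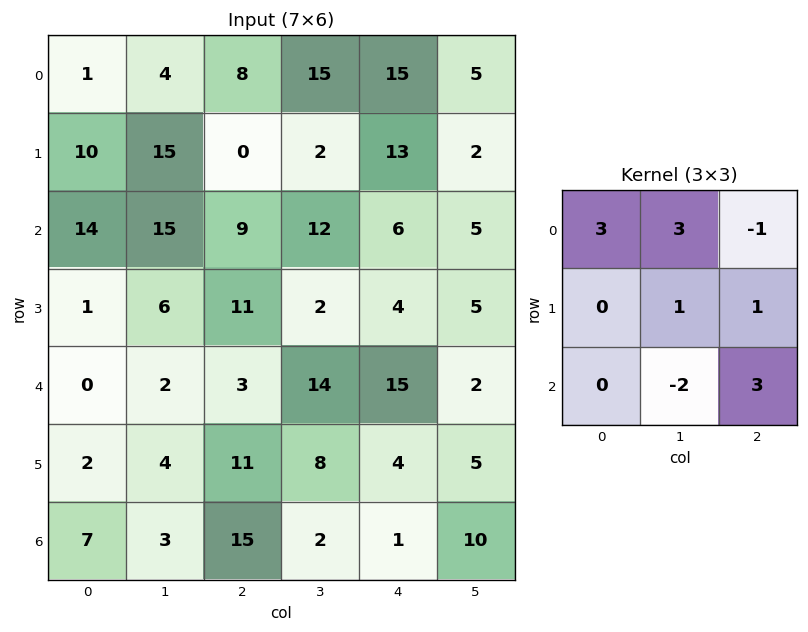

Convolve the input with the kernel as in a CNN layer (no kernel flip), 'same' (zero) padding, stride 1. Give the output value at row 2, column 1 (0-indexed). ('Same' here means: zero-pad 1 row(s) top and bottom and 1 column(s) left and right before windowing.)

The receptive field on the zero-padded input at this output position is [10 15 0 / 14 15 9 / 1 6 11]. Elementwise product with the kernel and sum: 10·3 + 15·3 + 0·-1 + 15·1 + 9·1 + 6·-2 + 11·3.

120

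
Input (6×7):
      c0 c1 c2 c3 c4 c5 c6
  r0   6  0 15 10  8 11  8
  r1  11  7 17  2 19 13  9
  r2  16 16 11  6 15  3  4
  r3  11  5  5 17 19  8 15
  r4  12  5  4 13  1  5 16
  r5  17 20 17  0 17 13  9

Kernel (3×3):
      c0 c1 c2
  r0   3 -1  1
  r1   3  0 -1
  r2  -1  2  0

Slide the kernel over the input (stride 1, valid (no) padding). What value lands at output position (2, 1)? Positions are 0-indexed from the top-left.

44

The receptive field on the input at this output position is [16 11 6 / 5 5 17 / 5 4 13]. Elementwise product with the kernel and sum: 16·3 + 11·-1 + 6·1 + 5·3 + 17·-1 + 5·-1 + 4·2.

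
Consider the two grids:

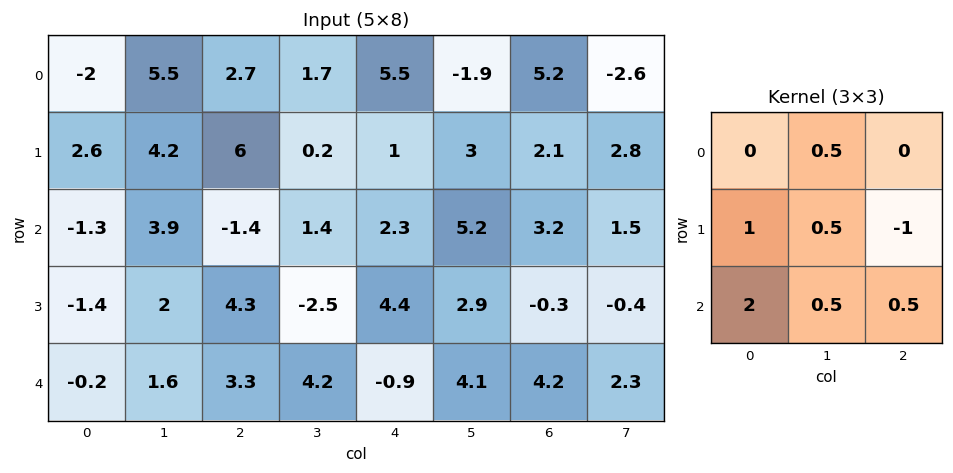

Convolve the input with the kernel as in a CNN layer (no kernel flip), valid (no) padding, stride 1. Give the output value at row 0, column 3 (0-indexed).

7

The receptive field on the input at this output position is [1.7 5.5 -1.9 / 0.2 1 3 / 1.4 2.3 5.2]. Elementwise product with the kernel and sum: 5.5·0.5 + 0.2·1 + 1·0.5 + 3·-1 + 1.4·2 + 2.3·0.5 + 5.2·0.5.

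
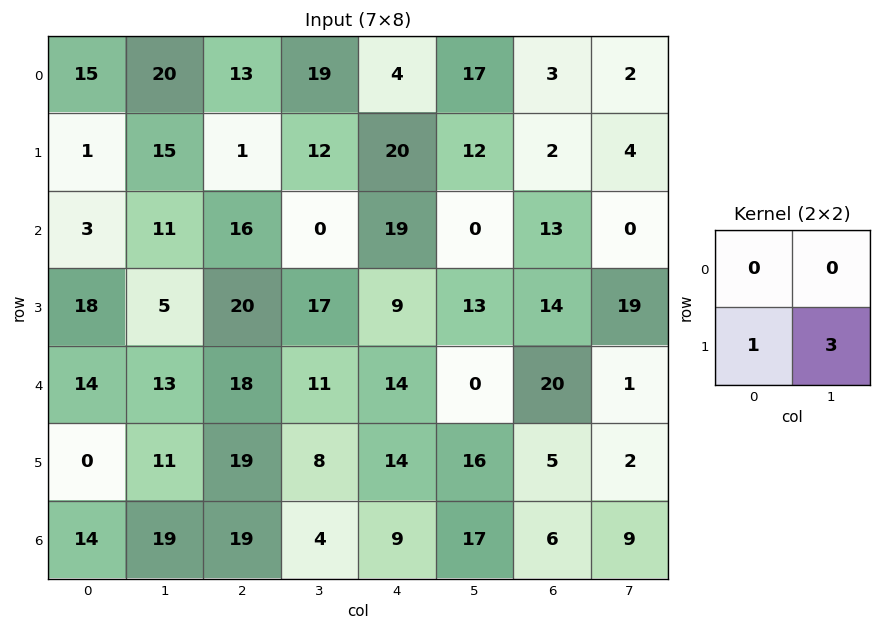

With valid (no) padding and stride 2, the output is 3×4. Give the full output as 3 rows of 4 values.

Output[0,0]: The receptive field on the input at this output position is [15 20 / 1 15]. Elementwise product with the kernel and sum: 1·1 + 15·3.

46 37 56 14
33 71 48 71
33 43 62 11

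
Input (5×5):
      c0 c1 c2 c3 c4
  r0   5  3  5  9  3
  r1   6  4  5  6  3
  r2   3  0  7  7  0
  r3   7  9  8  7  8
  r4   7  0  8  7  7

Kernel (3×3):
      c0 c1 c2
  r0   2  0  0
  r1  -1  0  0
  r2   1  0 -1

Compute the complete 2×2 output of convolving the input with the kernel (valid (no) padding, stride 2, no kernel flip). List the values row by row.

0 12
-2 7

Output[0,0]: The receptive field on the input at this output position is [5 3 5 / 6 4 5 / 3 0 7]. Elementwise product with the kernel and sum: 5·2 + 6·-1 + 3·1 + 7·-1.
Output[0,1]: The receptive field on the input at this output position is [5 9 3 / 5 6 3 / 7 7 0]. Elementwise product with the kernel and sum: 5·2 + 5·-1 + 7·1 + 0·-1.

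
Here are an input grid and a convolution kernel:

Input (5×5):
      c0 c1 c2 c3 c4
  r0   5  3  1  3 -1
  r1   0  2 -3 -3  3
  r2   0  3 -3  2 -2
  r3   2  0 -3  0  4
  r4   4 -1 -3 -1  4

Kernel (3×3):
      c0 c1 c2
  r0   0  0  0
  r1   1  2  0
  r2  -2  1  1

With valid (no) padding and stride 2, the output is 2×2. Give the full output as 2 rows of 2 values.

4 -3
-10 6

Output[0,0]: The receptive field on the input at this output position is [5 3 1 / 0 2 -3 / 0 3 -3]. Elementwise product with the kernel and sum: 0·1 + 2·2 + 0·-2 + 3·1 + -3·1.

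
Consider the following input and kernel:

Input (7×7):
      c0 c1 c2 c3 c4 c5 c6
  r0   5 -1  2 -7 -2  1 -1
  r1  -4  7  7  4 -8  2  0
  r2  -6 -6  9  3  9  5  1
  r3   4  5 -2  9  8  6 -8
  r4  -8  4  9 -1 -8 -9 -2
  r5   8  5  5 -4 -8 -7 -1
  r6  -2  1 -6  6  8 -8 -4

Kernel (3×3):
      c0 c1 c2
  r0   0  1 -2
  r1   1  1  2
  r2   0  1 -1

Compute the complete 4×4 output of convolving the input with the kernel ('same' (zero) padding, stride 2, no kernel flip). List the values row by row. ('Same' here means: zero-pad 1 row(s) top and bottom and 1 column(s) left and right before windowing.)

-8 -10 -17 0
-37 -3 12 -2
-3 0 -32 -20
-2 20 4 -13

Output[0,0]: The receptive field on the zero-padded input at this output position is [0 0 0 / 0 5 -1 / 0 -4 7]. Elementwise product with the kernel and sum: 0·1 + 0·-2 + 0·1 + 5·1 + -1·2 + -4·1 + 7·-1.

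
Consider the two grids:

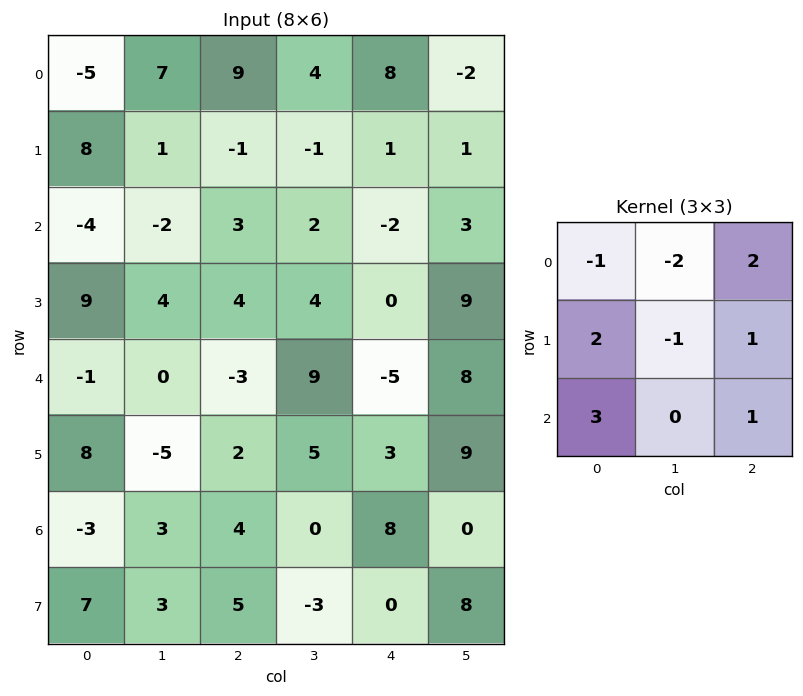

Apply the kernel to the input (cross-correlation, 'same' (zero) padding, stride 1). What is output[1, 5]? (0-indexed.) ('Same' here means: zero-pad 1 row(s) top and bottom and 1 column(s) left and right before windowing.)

The receptive field on the zero-padded input at this output position is [8 -2 0 / 1 1 0 / -2 3 0]. Elementwise product with the kernel and sum: 8·-1 + -2·-2 + 0·2 + 1·2 + 1·-1 + 0·1 + -2·3 + 0·1.

-9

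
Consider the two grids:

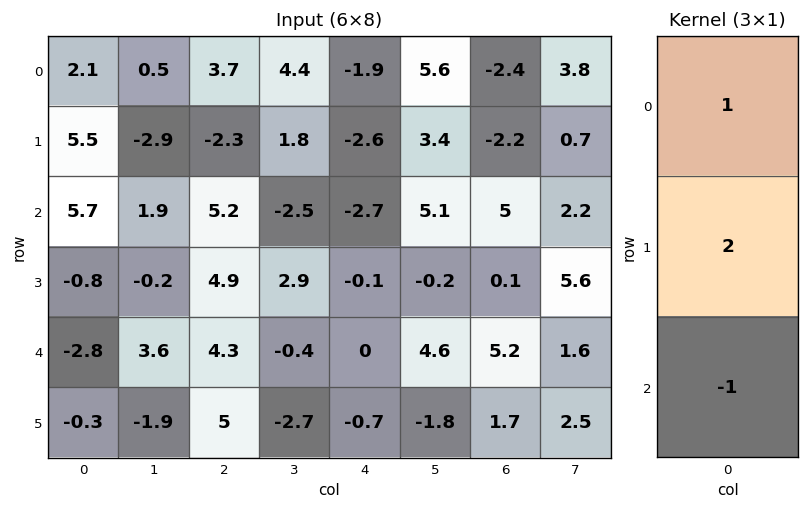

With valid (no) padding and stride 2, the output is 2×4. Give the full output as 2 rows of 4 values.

Output[0,0]: The receptive field on the input at this output position is [2.1 / 5.5 / 5.7]. Elementwise product with the kernel and sum: 2.1·1 + 5.5·2 + 5.7·-1.

7.4 -6.1 -4.4 -11.8
6.9 10.7 -2.9 0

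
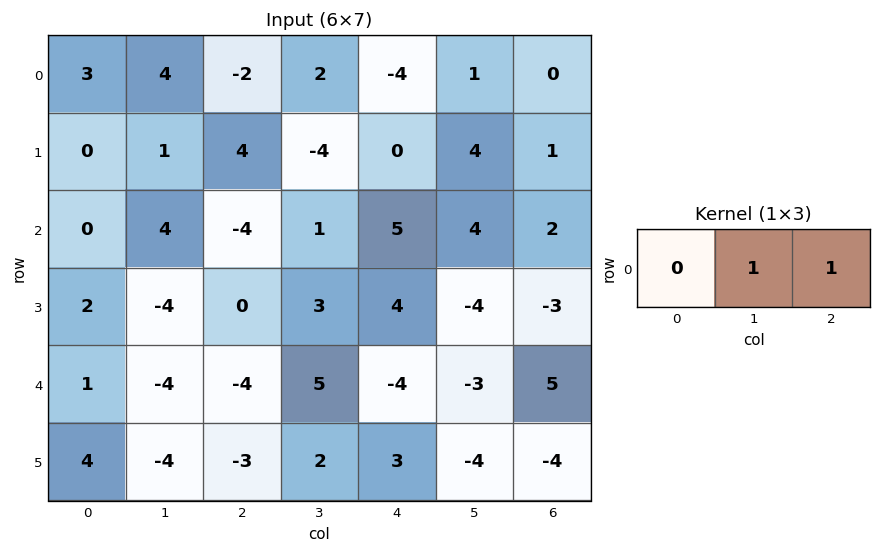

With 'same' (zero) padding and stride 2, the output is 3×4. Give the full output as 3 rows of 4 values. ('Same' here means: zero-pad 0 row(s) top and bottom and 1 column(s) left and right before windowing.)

Output[0,0]: The receptive field on the zero-padded input at this output position is [0 3 4]. Elementwise product with the kernel and sum: 3·1 + 4·1.

7 0 -3 0
4 -3 9 2
-3 1 -7 5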